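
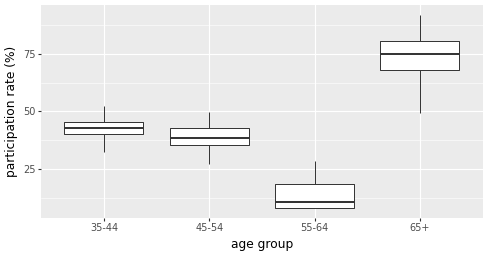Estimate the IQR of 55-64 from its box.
≈ 10

Q3 ≈ 20, Q1 ≈ 10; IQR ≈ 10.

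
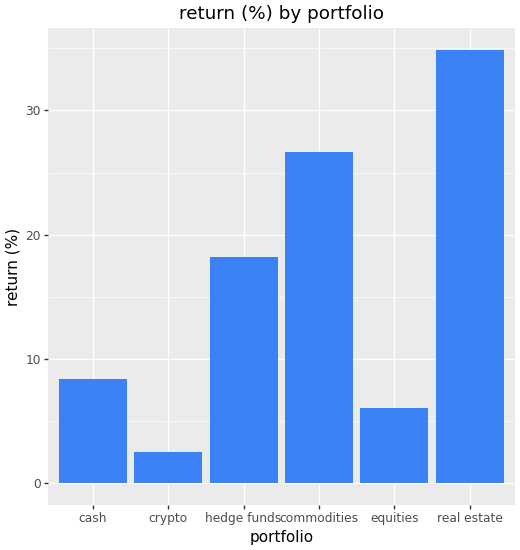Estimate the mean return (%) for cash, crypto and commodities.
(10 + 0 + 25) / 3 ≈ 12.

≈ 12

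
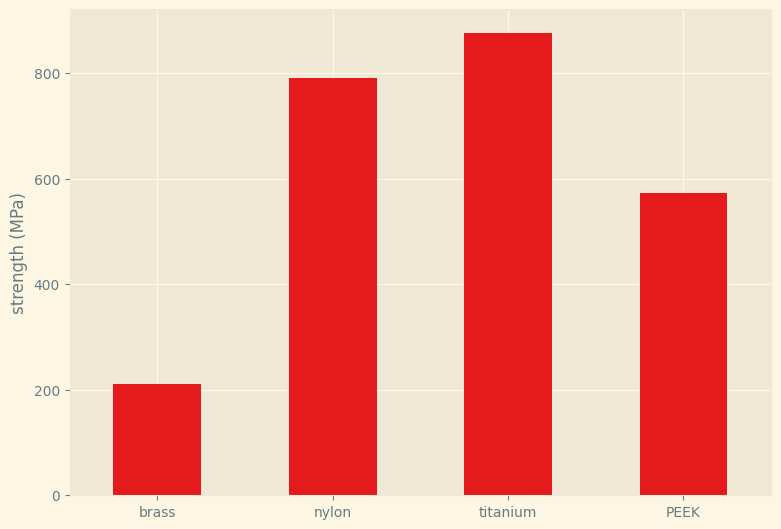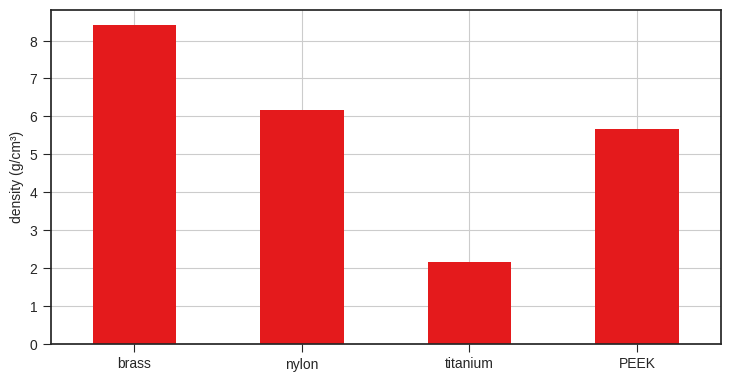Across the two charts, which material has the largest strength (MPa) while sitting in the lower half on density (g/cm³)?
Chart 2 median density (g/cm³) ≈ 6; below-median materials: titanium, PEEK. Among those, titanium has the highest strength (MPa) (≈ 900).

titanium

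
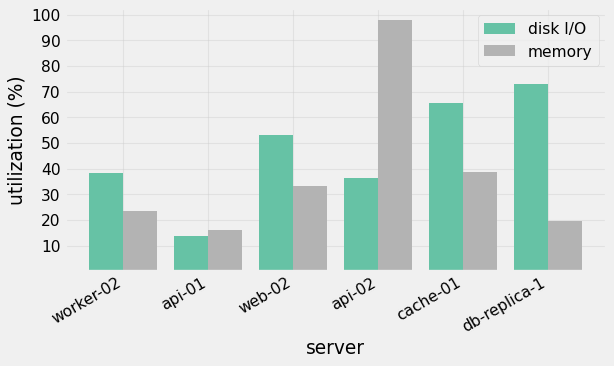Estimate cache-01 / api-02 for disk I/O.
cache-01 ≈ 70, api-02 ≈ 40; 70/40 ≈ 1.75.

≈ 1.75×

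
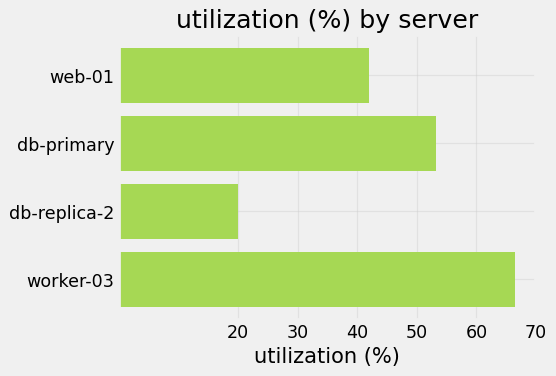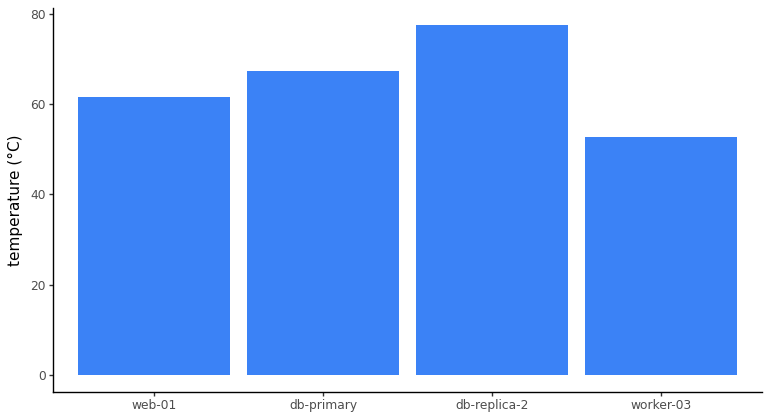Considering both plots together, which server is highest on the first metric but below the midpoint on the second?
Chart 2 median temperature (°C) ≈ 60; below-median servers: web-01, worker-03. Among those, worker-03 has the highest utilization (%) (≈ 70).

worker-03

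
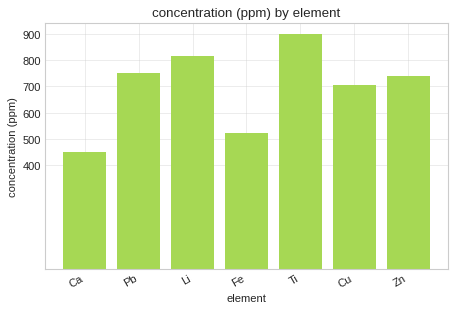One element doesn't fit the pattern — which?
Ca

Ca ≈ 400; the rest sit between ≈ 500 and ≈ 900.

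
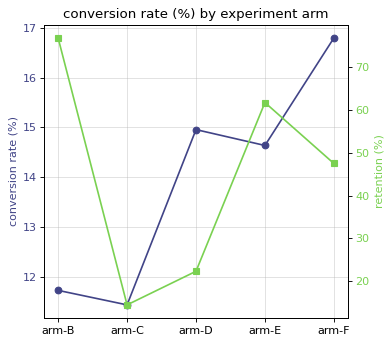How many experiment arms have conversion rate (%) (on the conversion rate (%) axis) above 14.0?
Above 14.0: arm-D, arm-E, arm-F.

3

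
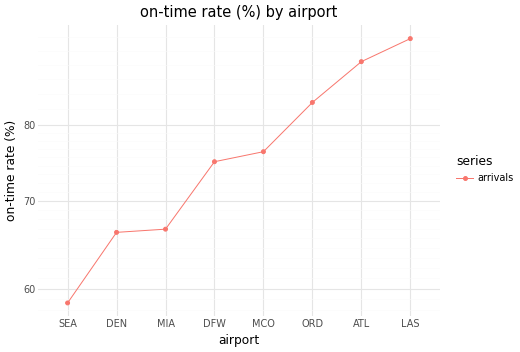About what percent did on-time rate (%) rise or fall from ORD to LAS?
≈ +11.8%

ORD ≈ 85, LAS ≈ 95; (95 − 85) / 85 ≈ +11.8%.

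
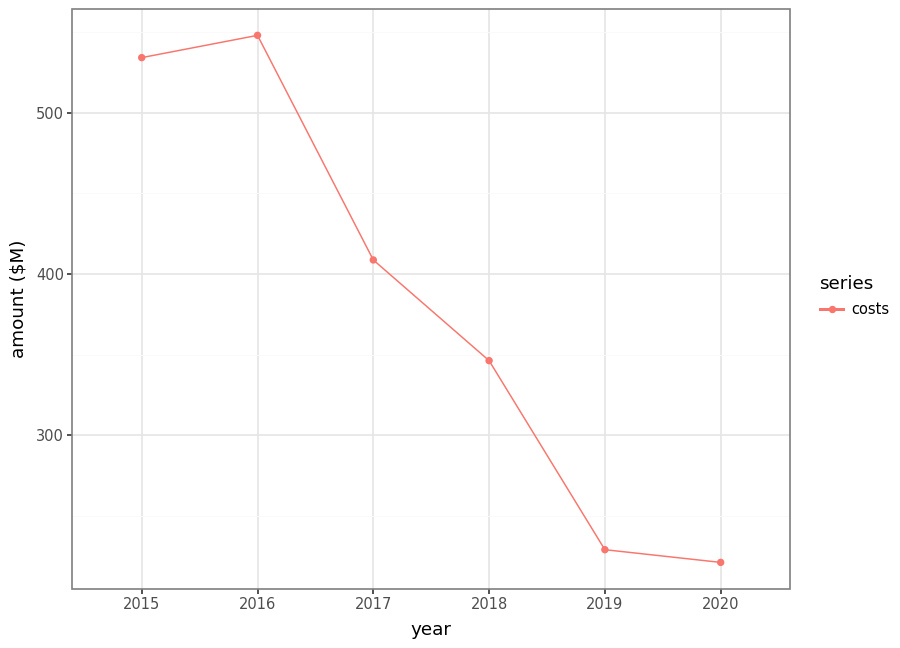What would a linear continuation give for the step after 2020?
Last three: 350, 250, 200 → slope ≈ -75/step → next ≈ 125.

≈ 125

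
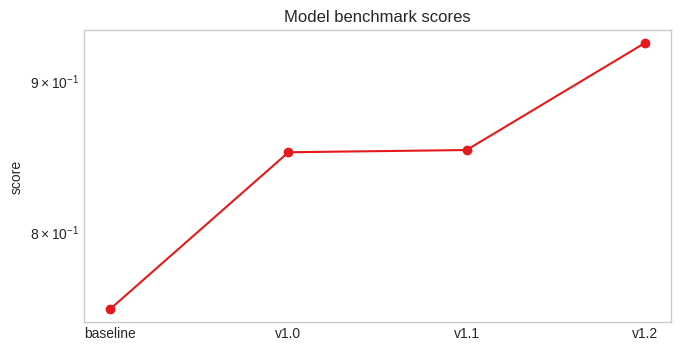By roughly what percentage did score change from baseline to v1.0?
baseline ≈ 0.76, v1.0 ≈ 0.86; (0.86 − 0.76) / 0.76 ≈ +13.2%.

≈ +13.2%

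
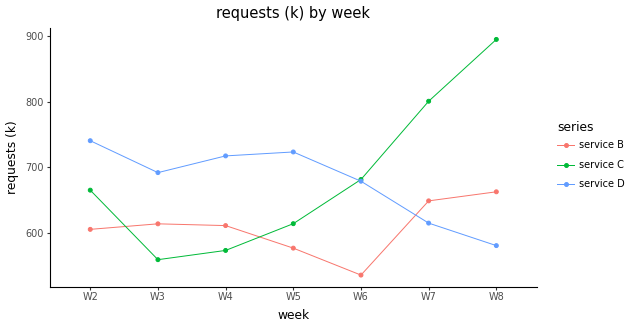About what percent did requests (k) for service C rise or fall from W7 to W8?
W7 ≈ 800, W8 ≈ 900; (900 − 800) / 800 ≈ +12.5%.

≈ +12.5%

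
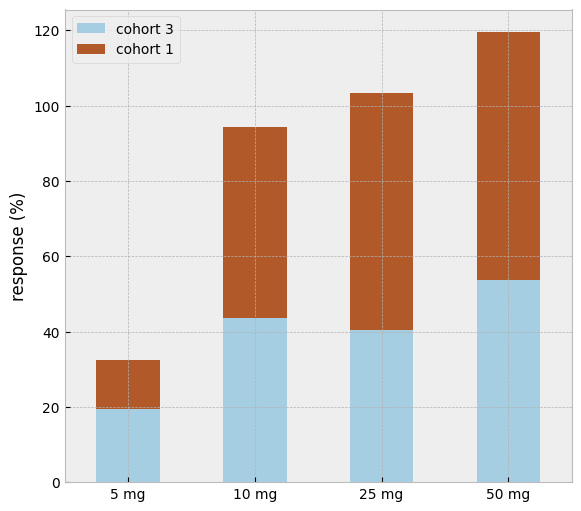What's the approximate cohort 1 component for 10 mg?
≈ 50

cohort 1 top ≈ 90, bottom ≈ 40; segment ≈ 50.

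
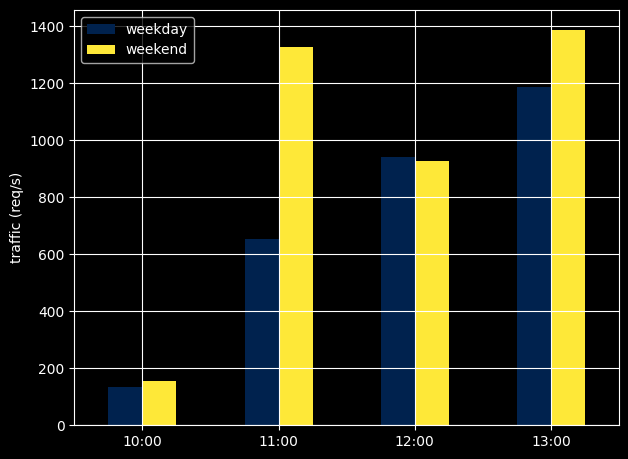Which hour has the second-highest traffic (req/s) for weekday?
12:00

Top 3 for weekday: 13:00 ≈ 1200, 12:00 ≈ 1000, 11:00 ≈ 600.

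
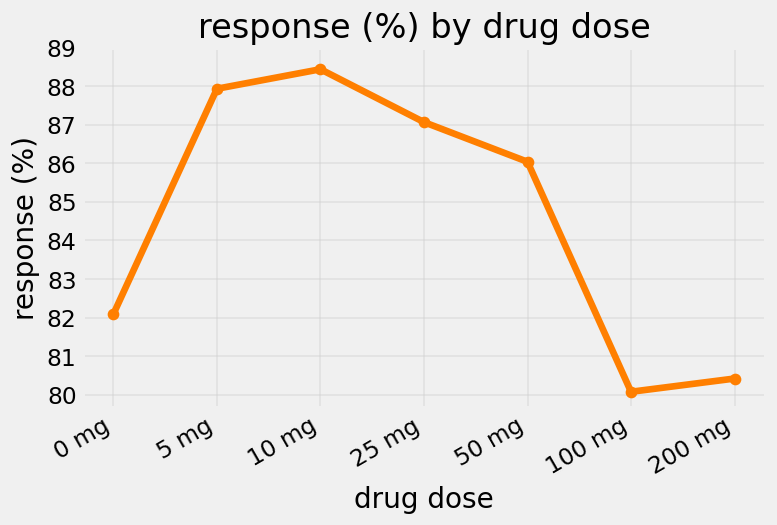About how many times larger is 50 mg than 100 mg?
50 mg ≈ 86, 100 mg ≈ 80; 86/80 ≈ 1.07.

≈ 1.07×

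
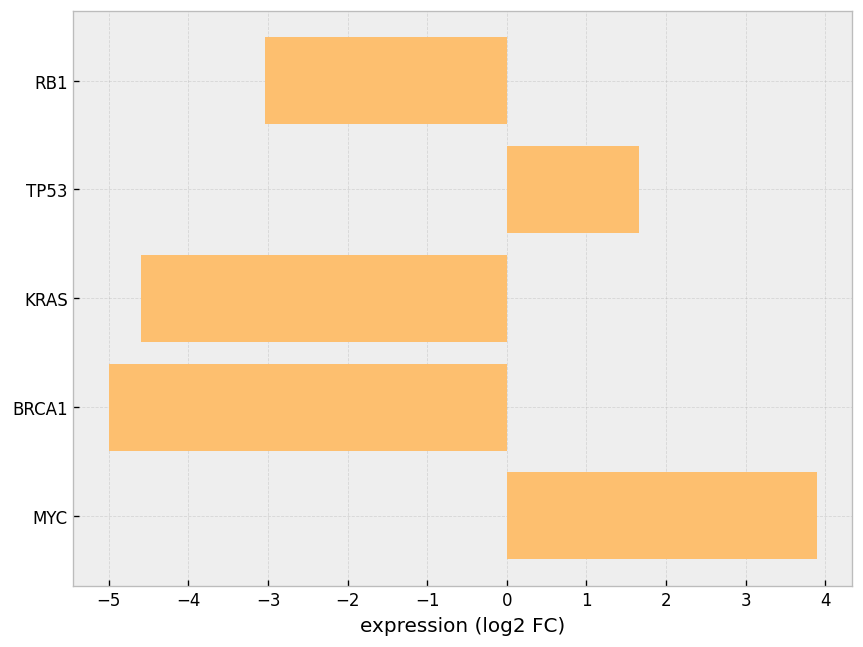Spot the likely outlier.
MYC

MYC ≈ 4; the rest sit between ≈ -5 and ≈ 2.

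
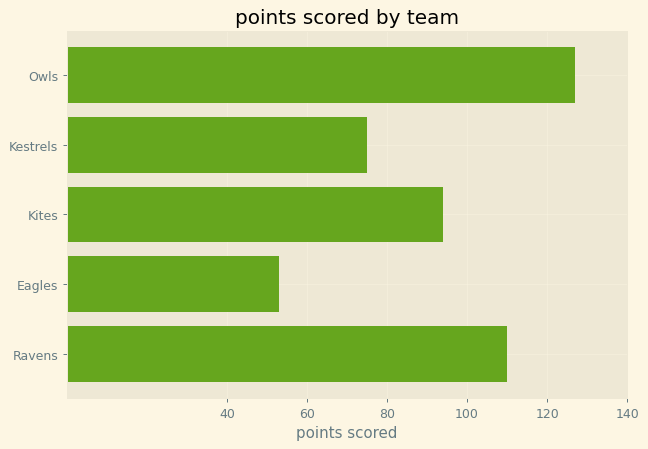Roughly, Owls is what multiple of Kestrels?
≈ 1.5×

Owls ≈ 120, Kestrels ≈ 80; 120/80 ≈ 1.5.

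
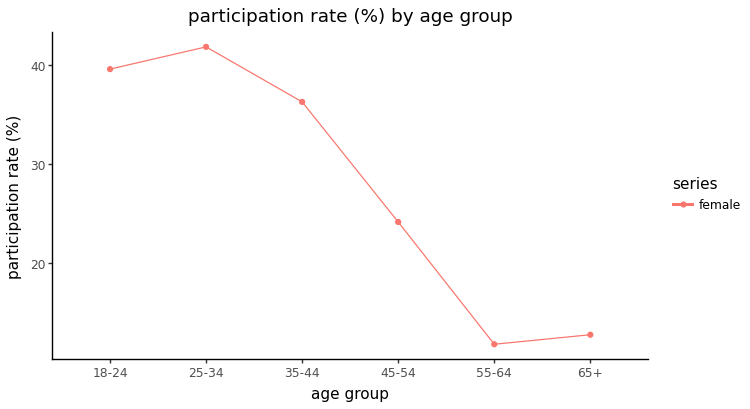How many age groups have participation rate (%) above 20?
Above 20: 18-24, 25-34, 35-44, 45-54.

4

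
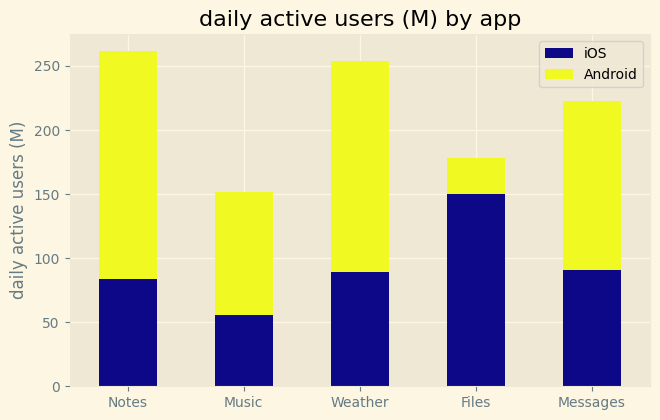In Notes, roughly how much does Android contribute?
≈ 175

Android top ≈ 250, bottom ≈ 75; segment ≈ 175.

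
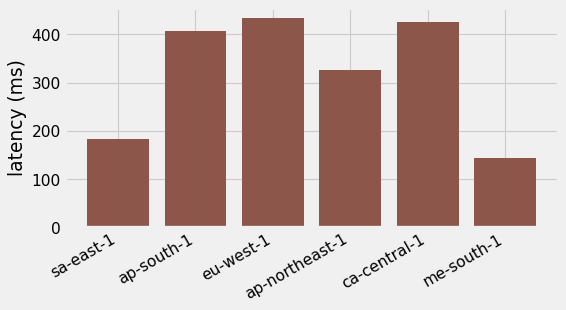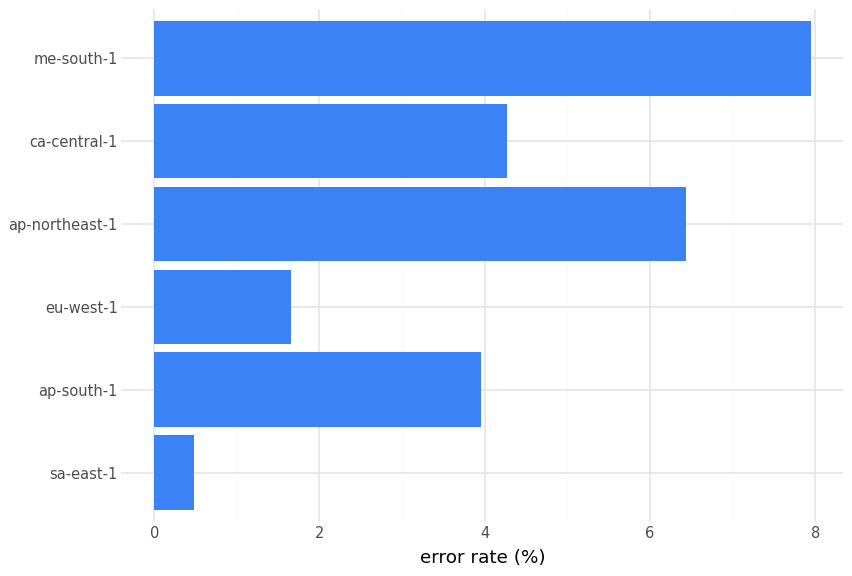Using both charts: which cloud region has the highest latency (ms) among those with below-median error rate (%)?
eu-west-1

Chart 2 median error rate (%) ≈ 4; below-median cloud regions: sa-east-1, ap-south-1, eu-west-1. Among those, eu-west-1 has the highest latency (ms) (≈ 450).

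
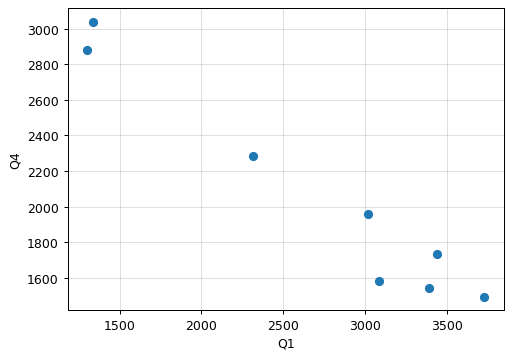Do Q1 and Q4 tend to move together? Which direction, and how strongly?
negative, strong

Points are negatively correlated; strong (|r| ≈ 1.0).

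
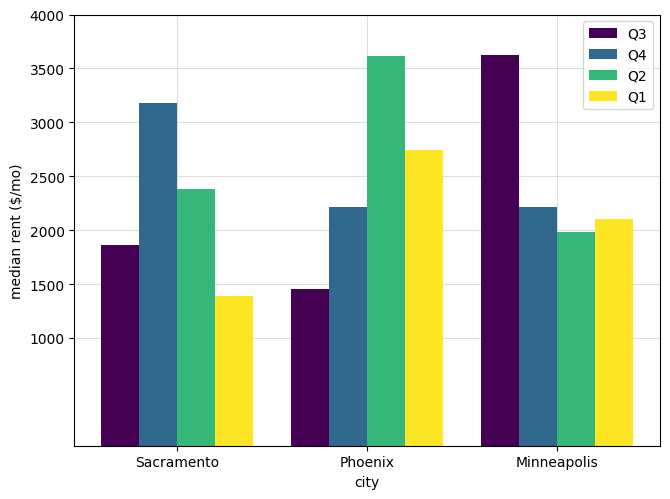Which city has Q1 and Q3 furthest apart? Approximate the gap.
Minneapolis: Q1 ≈ 2000, Q3 ≈ 3500 → gap ≈ 1500. Next-largest (Phoenix) is only ≈ 1000.

Minneapolis, ≈ 1500 $/mo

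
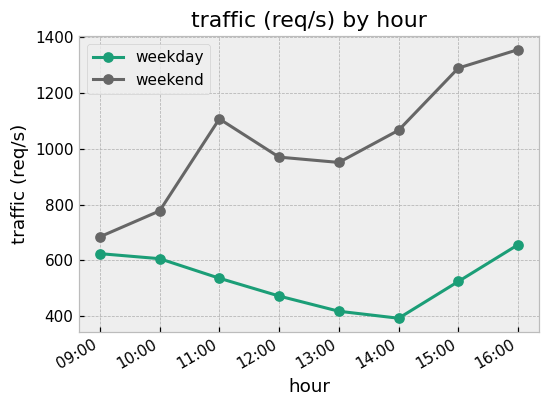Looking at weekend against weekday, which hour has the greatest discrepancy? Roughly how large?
15:00: weekend ≈ 1300, weekday ≈ 500 → gap ≈ 800. Next-largest (16:00) is only ≈ 700.

15:00, ≈ 800 req/s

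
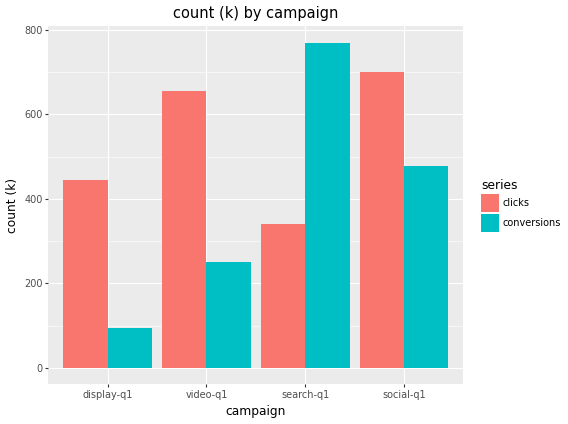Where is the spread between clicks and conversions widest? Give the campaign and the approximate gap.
search-q1, ≈ 500 k

search-q1: clicks ≈ 300, conversions ≈ 800 → gap ≈ 500. Next-largest (video-q1) is only ≈ 400.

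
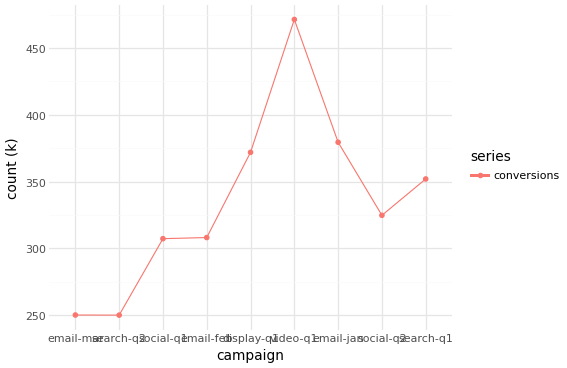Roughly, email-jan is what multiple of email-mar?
≈ 1.46×

email-jan ≈ 380, email-mar ≈ 260; 380/260 ≈ 1.46.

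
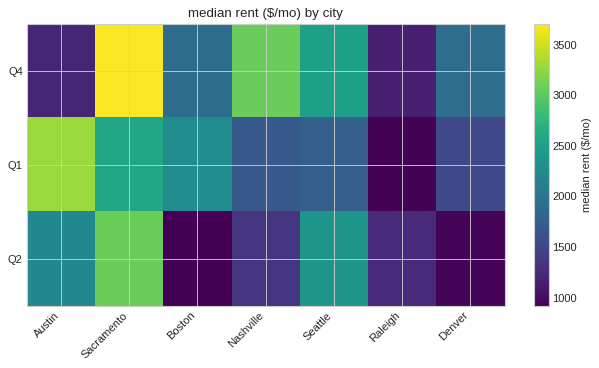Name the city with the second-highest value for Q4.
Nashville

Top 3 for Q4: Sacramento ≈ 3500, Nashville ≈ 3000, Seattle ≈ 2500.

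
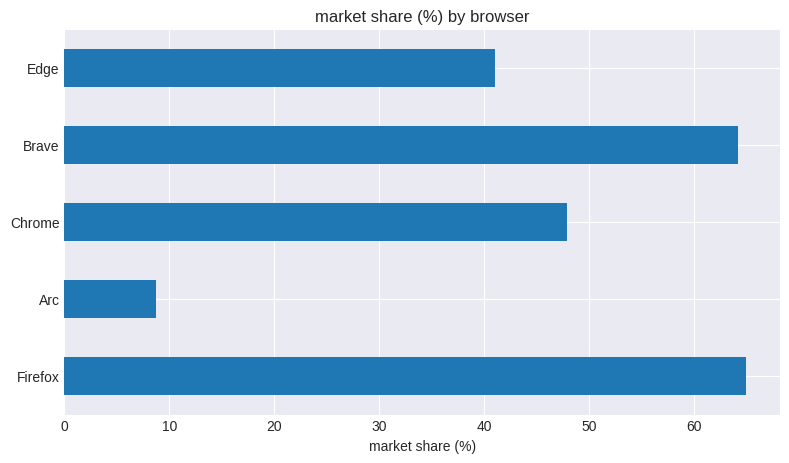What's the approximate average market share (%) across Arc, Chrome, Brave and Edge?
≈ 40

(10 + 50 + 60 + 40) / 4 ≈ 40.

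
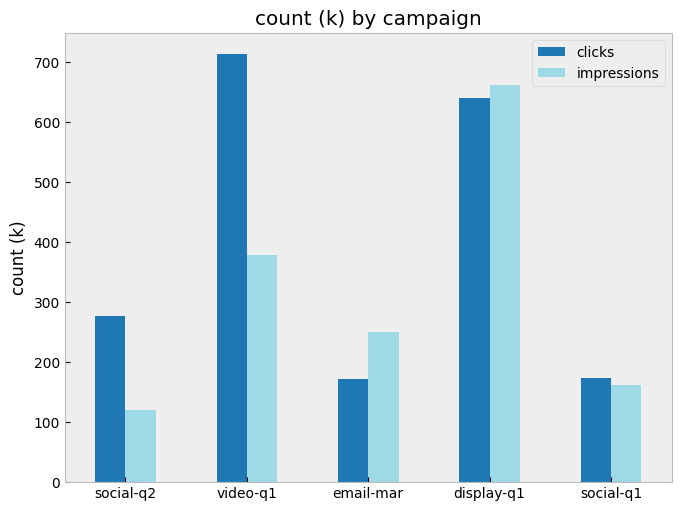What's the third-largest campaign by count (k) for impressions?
email-mar

Top 4 for impressions: display-q1 ≈ 700, video-q1 ≈ 400, email-mar ≈ 300, social-q1 ≈ 200.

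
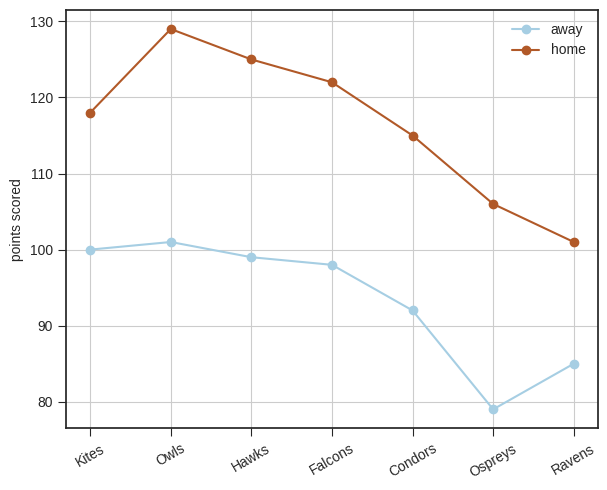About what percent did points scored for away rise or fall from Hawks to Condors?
≈ -10%

Hawks ≈ 100, Condors ≈ 90; (90 − 100) / 100 ≈ -10%.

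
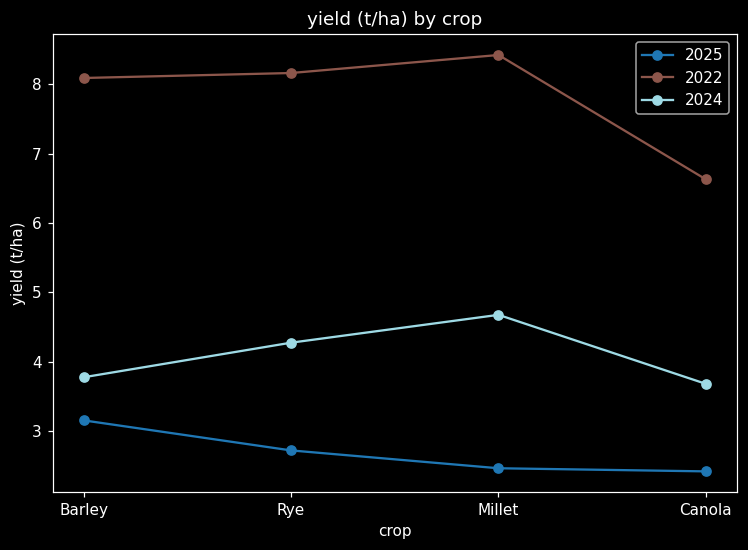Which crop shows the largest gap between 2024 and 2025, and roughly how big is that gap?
Millet: 2024 ≈ 5, 2025 ≈ 2 → gap ≈ 3. Next-largest (Rye) is only ≈ 1.

Millet, ≈ 3 t/ha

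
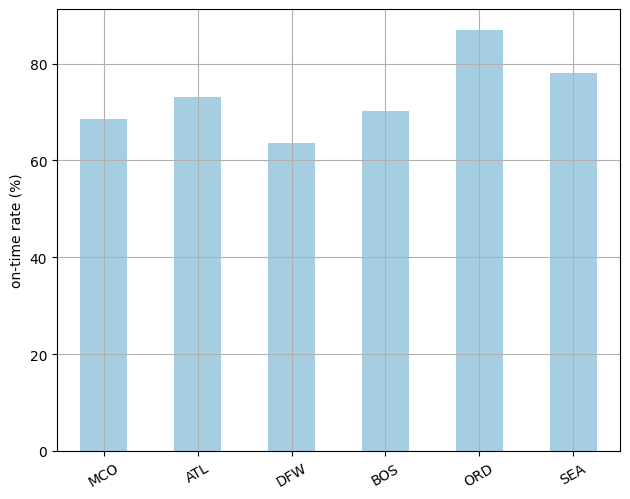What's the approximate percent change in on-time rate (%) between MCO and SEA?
MCO ≈ 70, SEA ≈ 80; (80 − 70) / 70 ≈ +14.3%.

≈ +14.3%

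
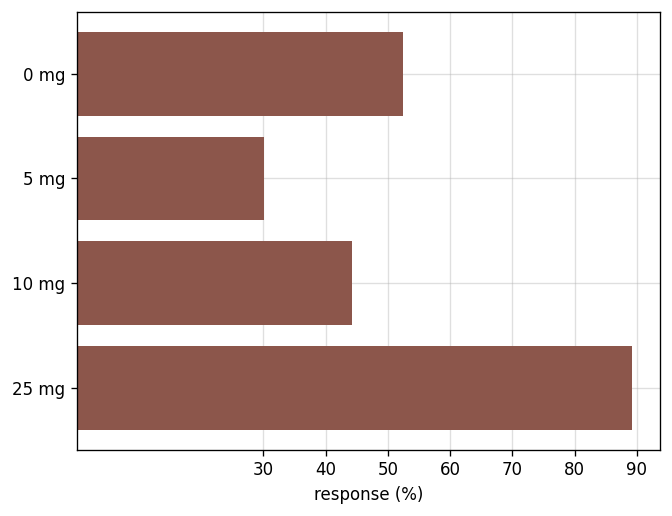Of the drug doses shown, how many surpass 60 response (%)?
1

Above 60: 25 mg.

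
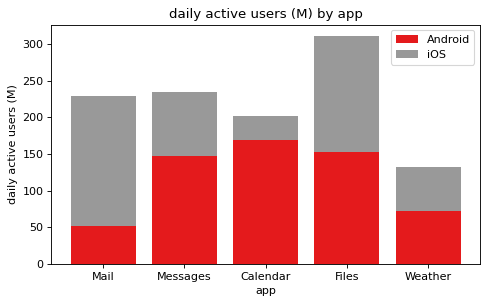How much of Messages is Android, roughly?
≈ 150

Android top ≈ 150, bottom ≈ 0; segment ≈ 150.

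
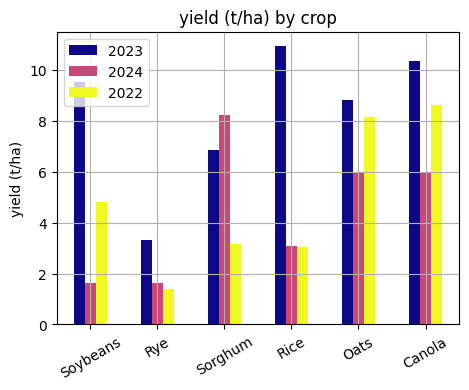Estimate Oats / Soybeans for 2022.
≈ 1.6×

Oats ≈ 8, Soybeans ≈ 5; 8/5 ≈ 1.6.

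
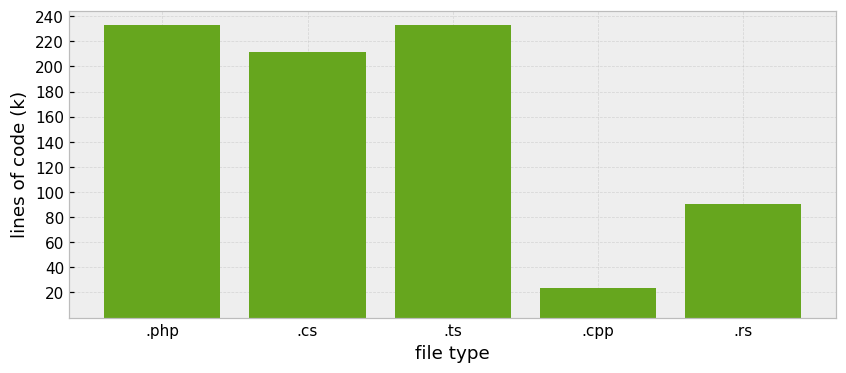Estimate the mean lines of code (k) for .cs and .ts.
(220 + 240) / 2 ≈ 230.

≈ 230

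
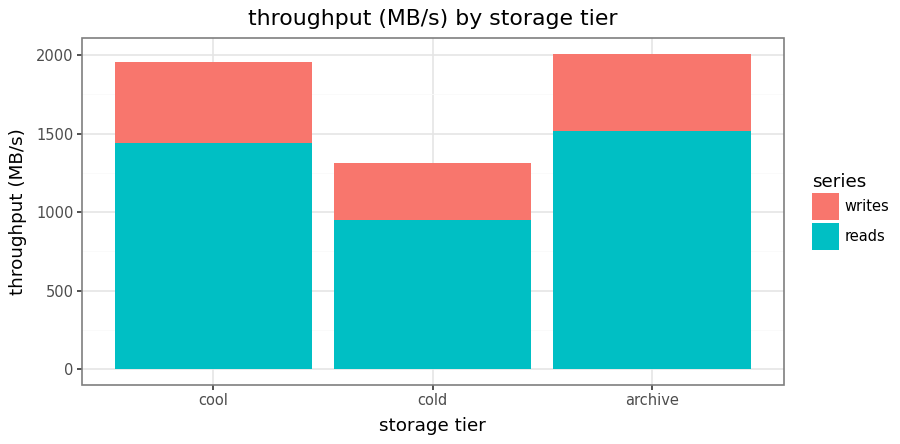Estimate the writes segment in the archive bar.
writes top ≈ 2000, bottom ≈ 1600; segment ≈ 400.

≈ 400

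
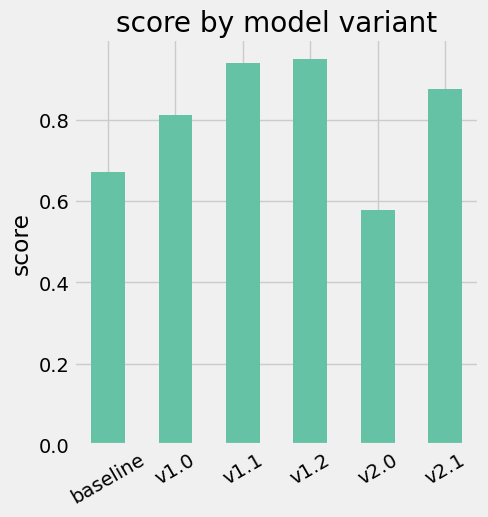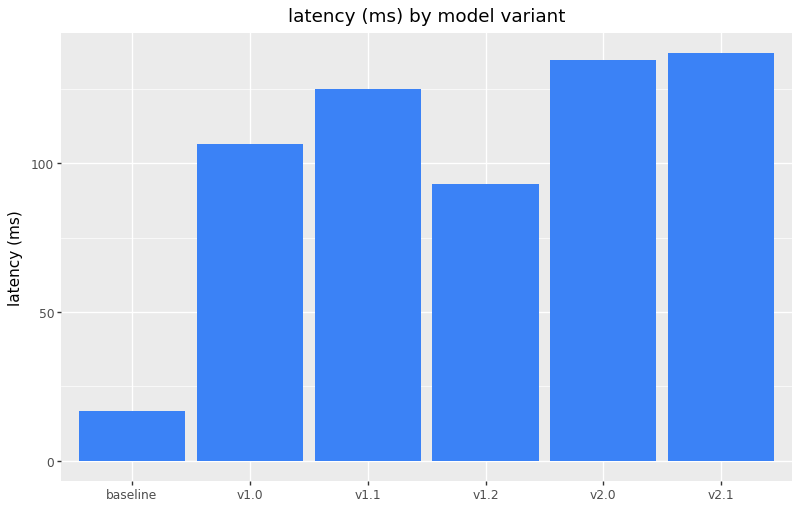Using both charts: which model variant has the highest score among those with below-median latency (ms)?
v1.2

Chart 2 median latency (ms) ≈ 120; below-median model variants: baseline, v1.0, v1.2. Among those, v1.2 has the highest score (≈ 1).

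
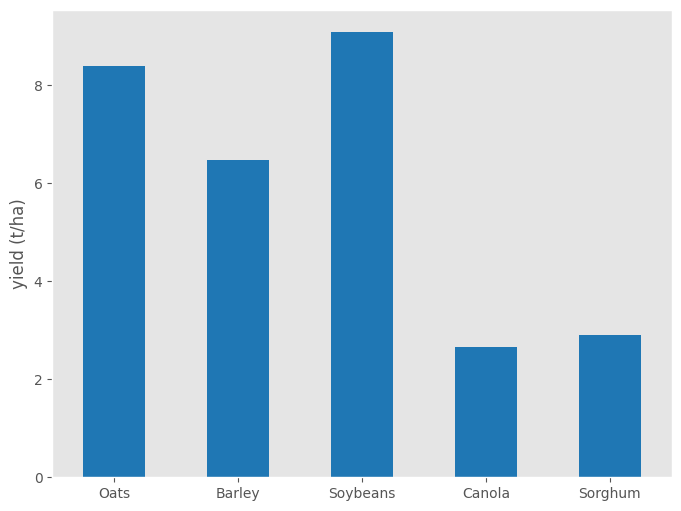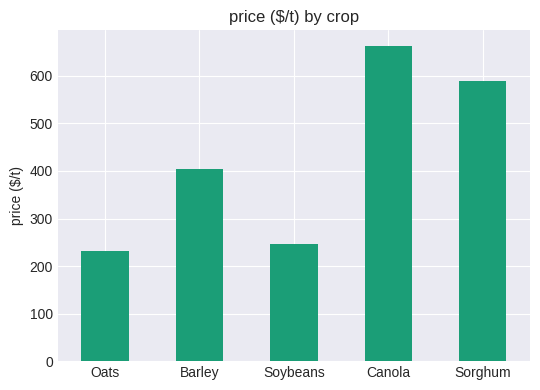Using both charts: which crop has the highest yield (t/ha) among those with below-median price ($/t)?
Soybeans

Chart 2 median price ($/t) ≈ 400; below-median crops: Oats, Soybeans. Among those, Soybeans has the highest yield (t/ha) (≈ 9).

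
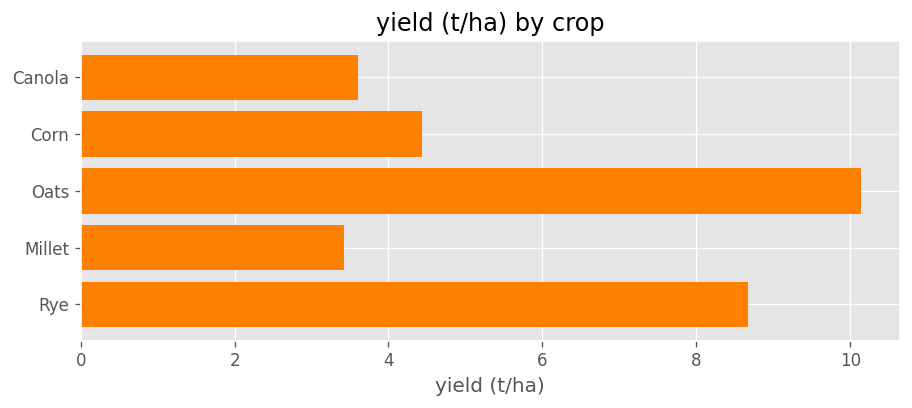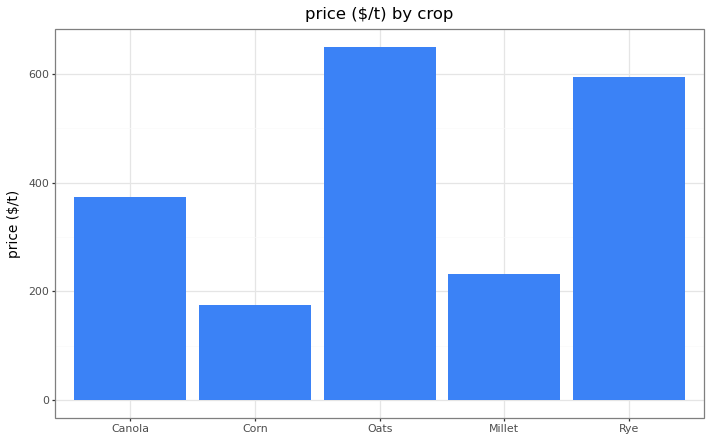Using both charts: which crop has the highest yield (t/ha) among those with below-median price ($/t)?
Chart 2 median price ($/t) ≈ 400; below-median crops: Corn, Millet. Among those, Corn has the highest yield (t/ha) (≈ 4).

Corn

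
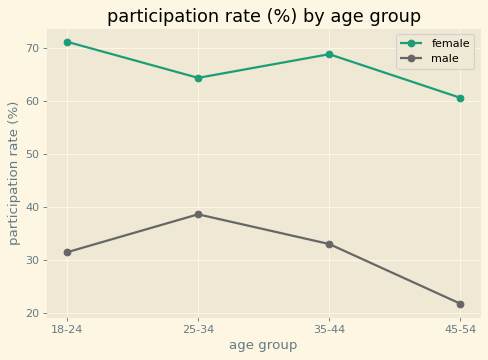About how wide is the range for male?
≈ 20

Max 25-34 ≈ 40, min 45-54 ≈ 20; range ≈ 20.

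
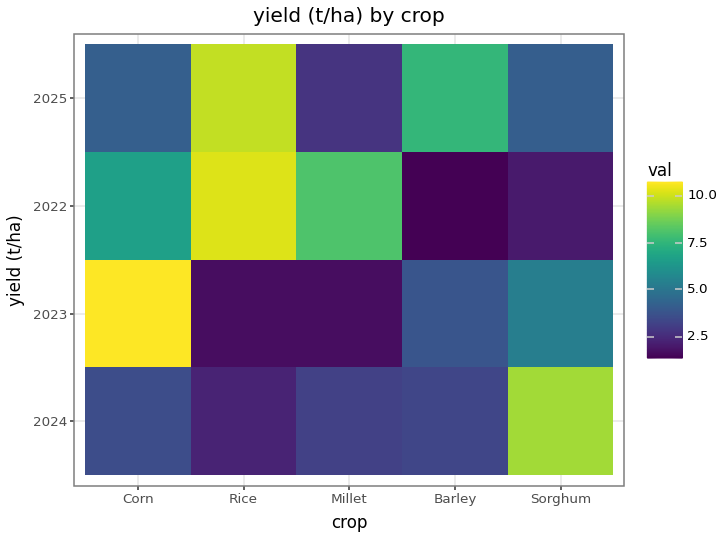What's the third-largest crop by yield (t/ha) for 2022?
Top 4 for 2022: Rice ≈ 10, Millet ≈ 8, Corn ≈ 7, Sorghum ≈ 2.

Corn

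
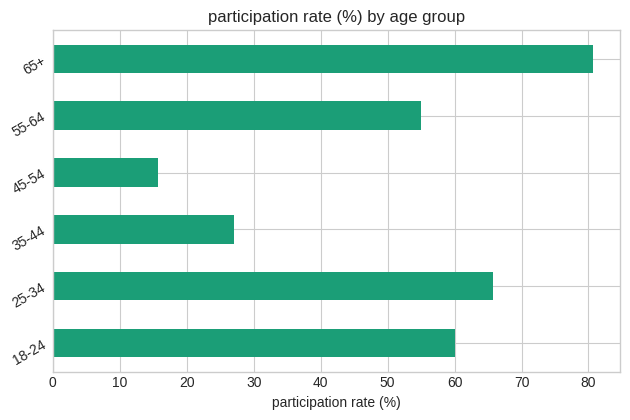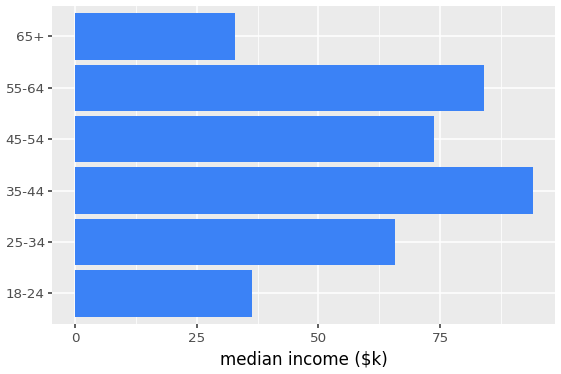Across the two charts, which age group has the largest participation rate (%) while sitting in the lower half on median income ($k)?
Chart 2 median median income ($k) ≈ 70; below-median age groups: 18-24, 25-34, 65+. Among those, 65+ has the highest participation rate (%) (≈ 80).

65+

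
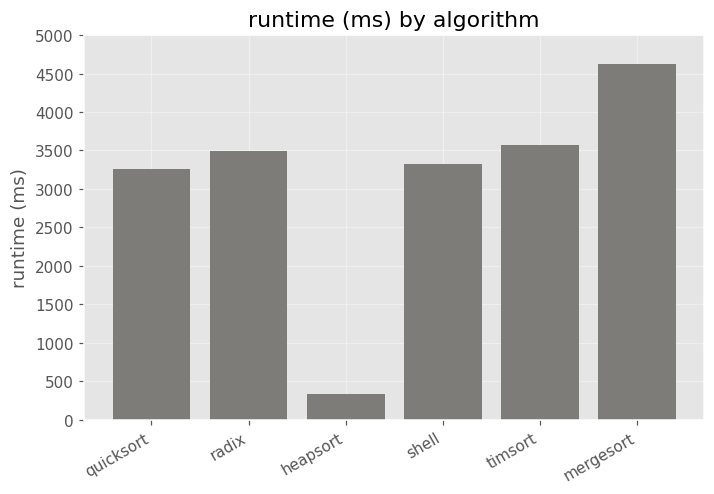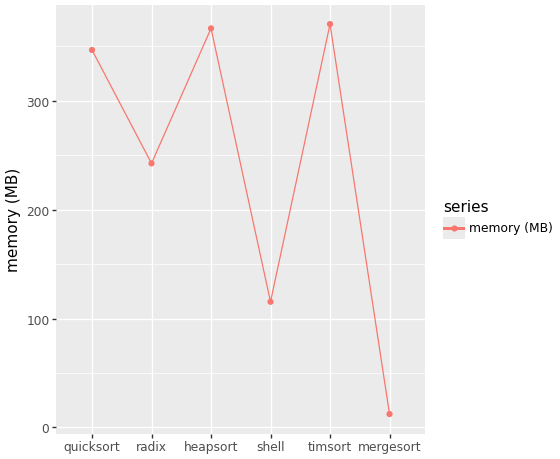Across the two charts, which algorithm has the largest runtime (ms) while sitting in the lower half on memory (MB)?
mergesort

Chart 2 median memory (MB) ≈ 300; below-median algorithms: radix, shell, mergesort. Among those, mergesort has the highest runtime (ms) (≈ 4500).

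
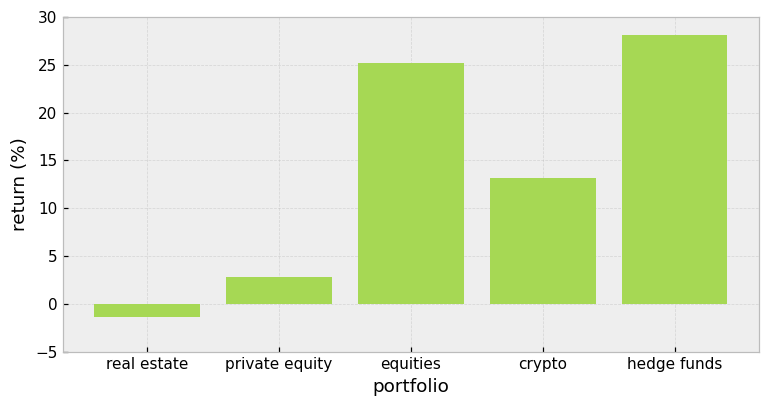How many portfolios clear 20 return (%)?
Above 20: equities, hedge funds.

2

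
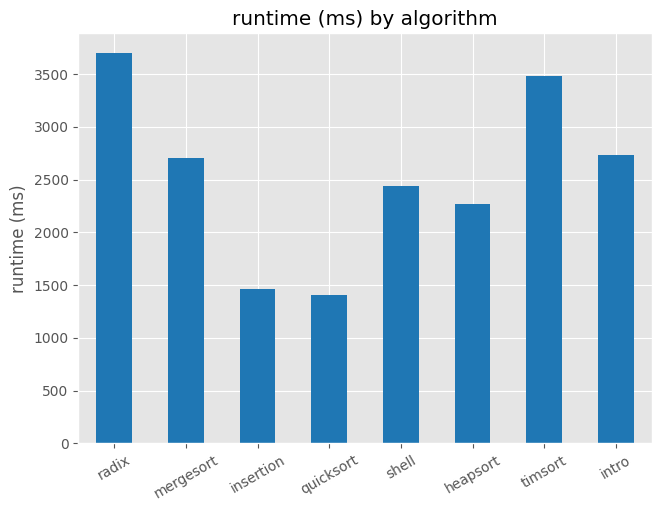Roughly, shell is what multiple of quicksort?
≈ 1.67×

shell ≈ 2500, quicksort ≈ 1500; 2500/1500 ≈ 1.67.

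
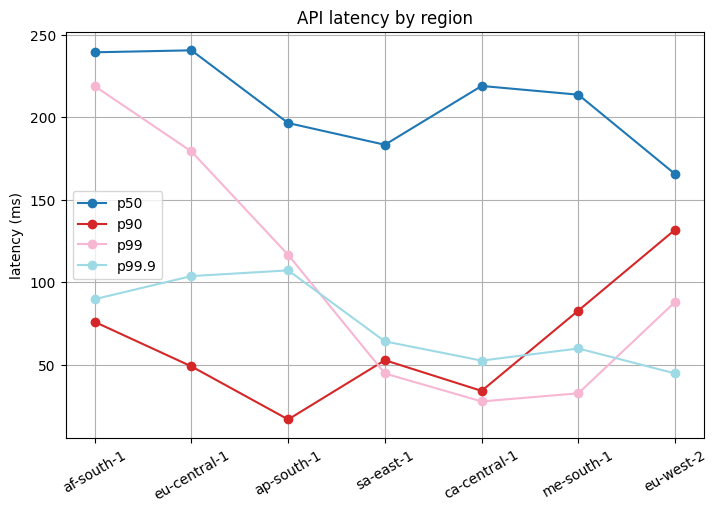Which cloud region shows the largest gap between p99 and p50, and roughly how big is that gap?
ca-central-1: p99 ≈ 20, p50 ≈ 220 → gap ≈ 200. Next-largest (me-south-1) is only ≈ 180.

ca-central-1, ≈ 200 ms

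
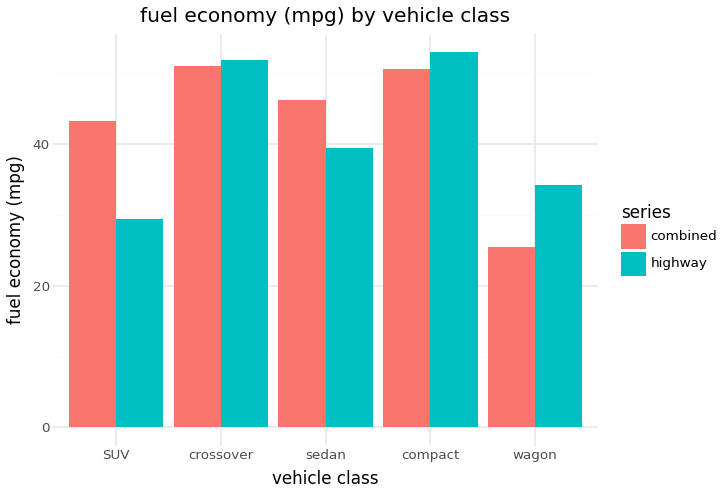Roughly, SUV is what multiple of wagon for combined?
≈ 1.8×

SUV ≈ 45, wagon ≈ 25; 45/25 ≈ 1.8.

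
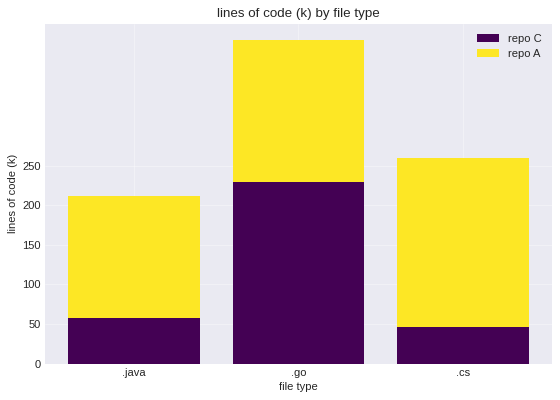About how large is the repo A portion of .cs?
repo A top ≈ 250, bottom ≈ 50; segment ≈ 200.

≈ 200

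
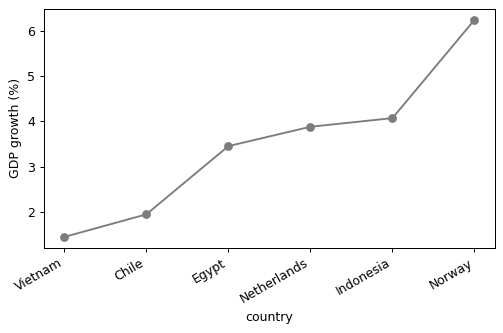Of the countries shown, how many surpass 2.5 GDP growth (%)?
4

Above 2.5: Egypt, Netherlands, Indonesia, Norway.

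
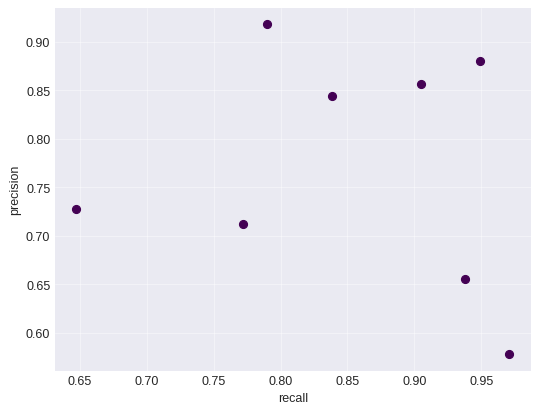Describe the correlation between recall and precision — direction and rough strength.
Points are roughly uncorrelated; weak (|r| ≈ 0.2).

no clear correlation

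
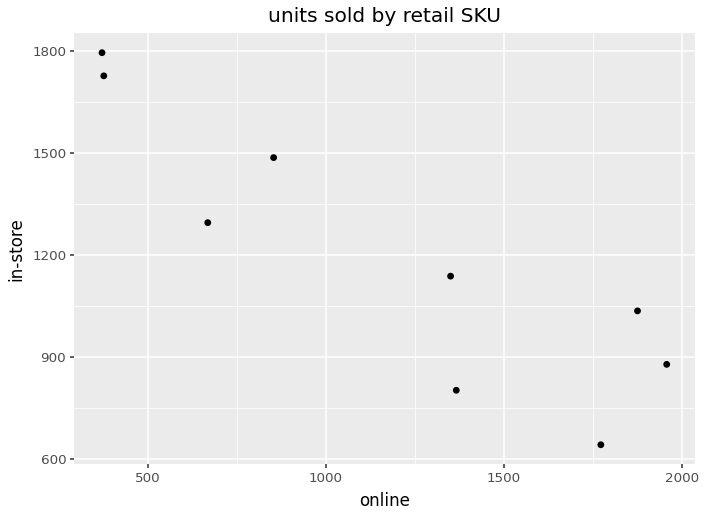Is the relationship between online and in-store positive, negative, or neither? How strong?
Points are negatively correlated; strong (|r| ≈ 0.9).

negative, strong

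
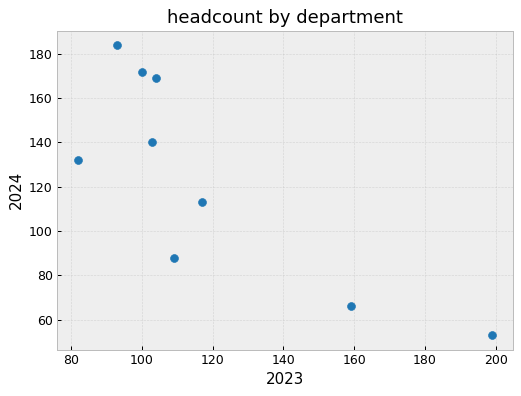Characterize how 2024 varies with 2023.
negative, strong

Points are negatively correlated; strong (|r| ≈ 0.8).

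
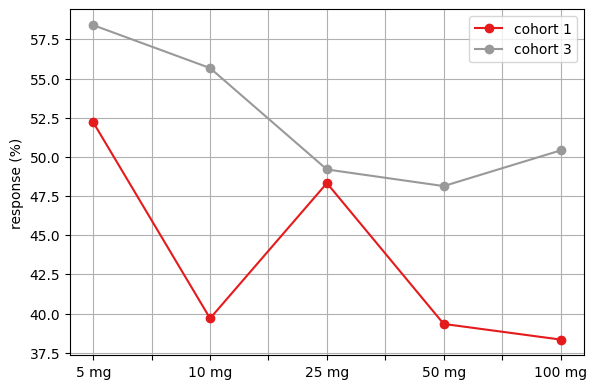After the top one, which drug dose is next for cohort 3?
10 mg

Top 3 for cohort 3: 5 mg ≈ 58, 10 mg ≈ 56, 100 mg ≈ 50.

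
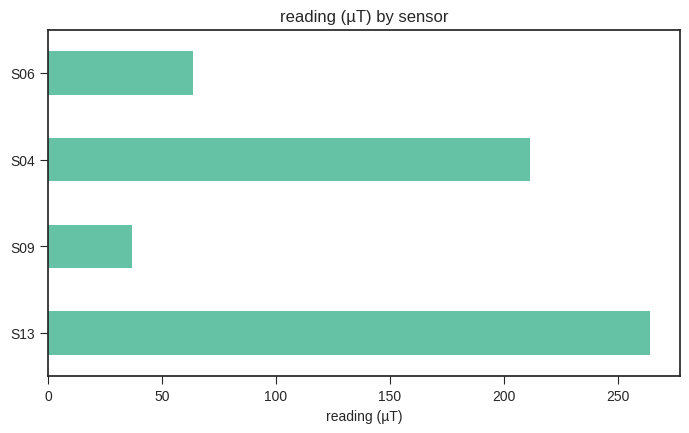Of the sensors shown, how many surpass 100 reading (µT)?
Above 100: S13, S04.

2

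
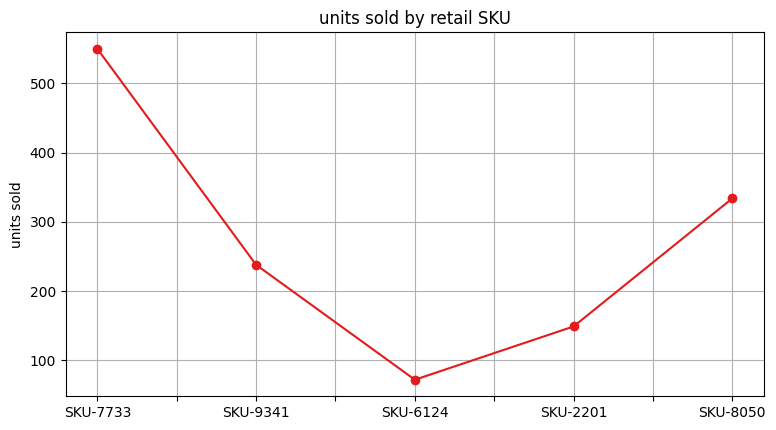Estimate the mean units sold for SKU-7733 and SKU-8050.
≈ 450

(550 + 350) / 2 ≈ 450.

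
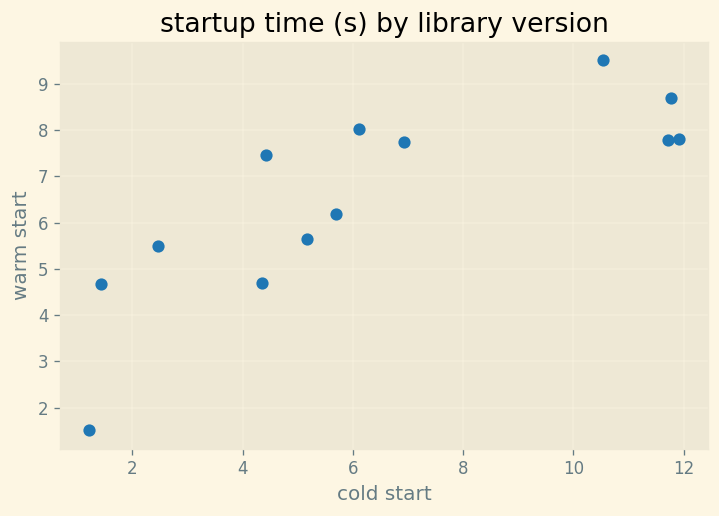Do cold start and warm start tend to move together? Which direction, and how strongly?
positive, strong

Points are positively correlated; strong (|r| ≈ 0.8).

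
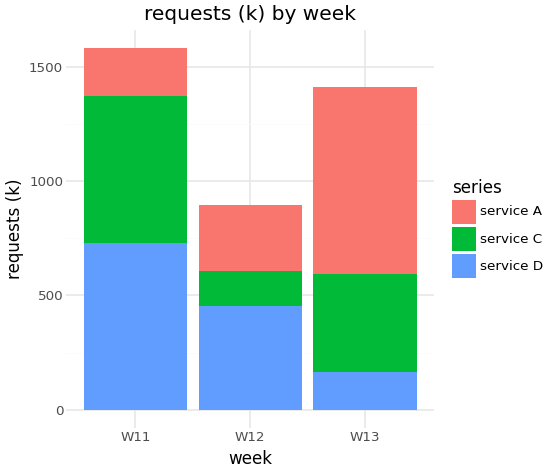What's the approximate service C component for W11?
≈ 600

service C top ≈ 1400, bottom ≈ 800; segment ≈ 600.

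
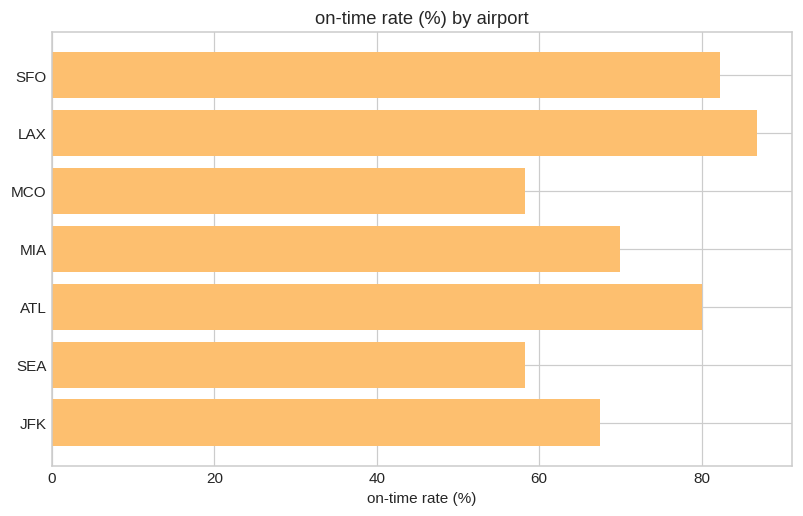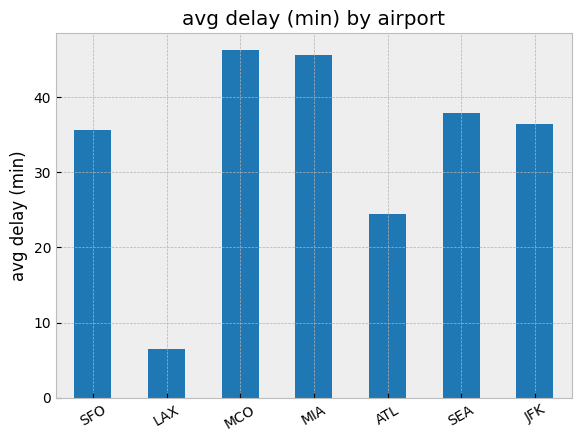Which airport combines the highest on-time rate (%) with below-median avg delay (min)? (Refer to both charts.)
LAX

Chart 2 median avg delay (min) ≈ 35; below-median airports: SFO, LAX, ATL. Among those, LAX has the highest on-time rate (%) (≈ 90).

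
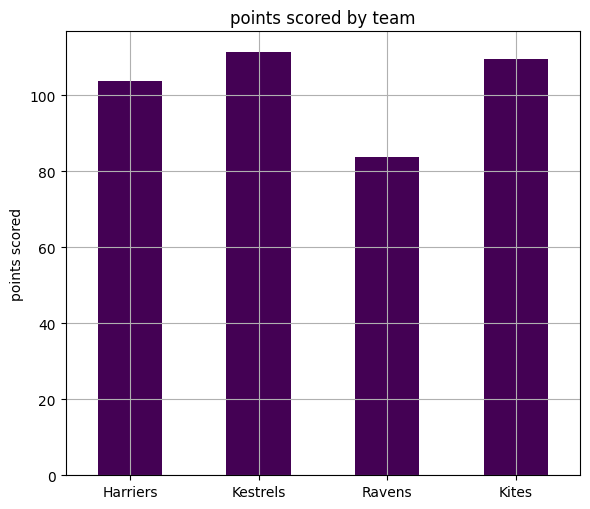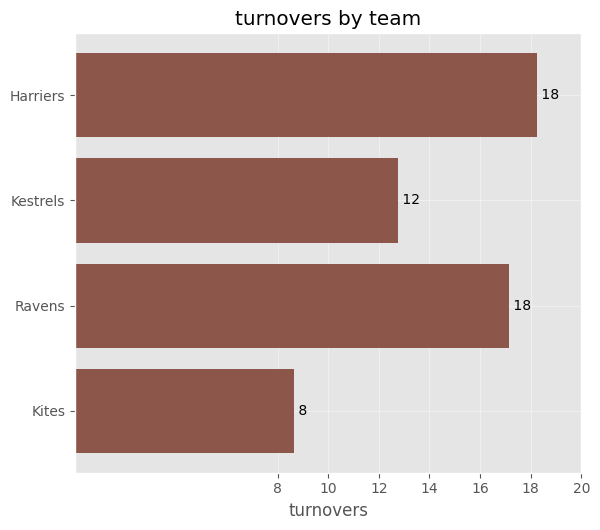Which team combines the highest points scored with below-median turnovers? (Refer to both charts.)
Chart 2 median turnovers ≈ 14; below-median teams: Kestrels, Kites. Among those, Kestrels has the highest points scored (≈ 120).

Kestrels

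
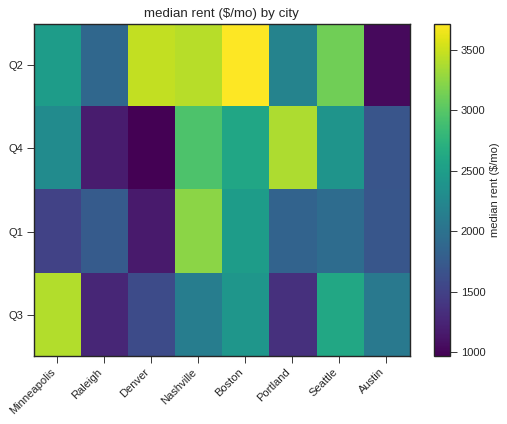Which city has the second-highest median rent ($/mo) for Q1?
Top 3 for Q1: Nashville ≈ 3000, Boston ≈ 2500, Seattle ≈ 2000.

Boston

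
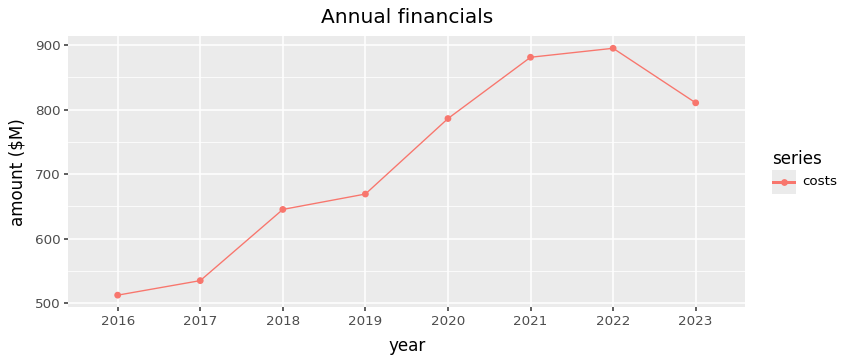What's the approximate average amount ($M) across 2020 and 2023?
(800 + 800) / 2 ≈ 800.

≈ 800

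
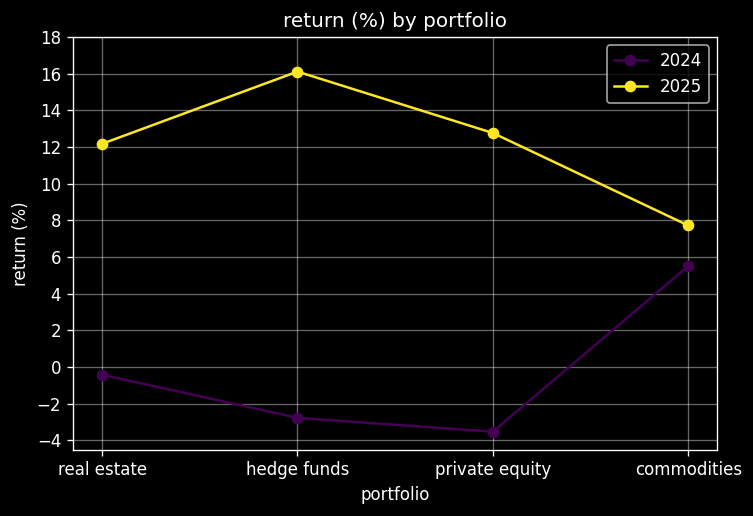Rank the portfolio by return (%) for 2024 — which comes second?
real estate

Top 3 for 2024: commodities ≈ 6, real estate ≈ 0, hedge funds ≈ -2.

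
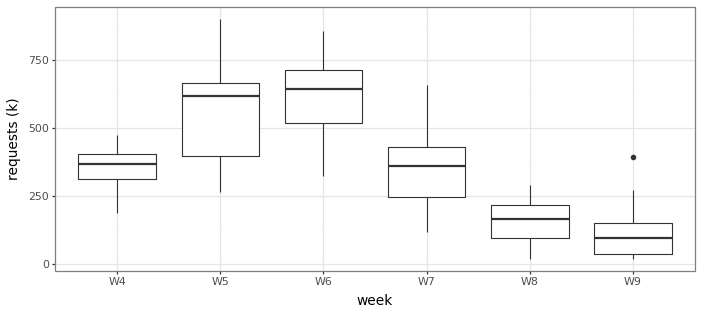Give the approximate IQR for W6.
≈ 200

Q3 ≈ 700, Q1 ≈ 500; IQR ≈ 200.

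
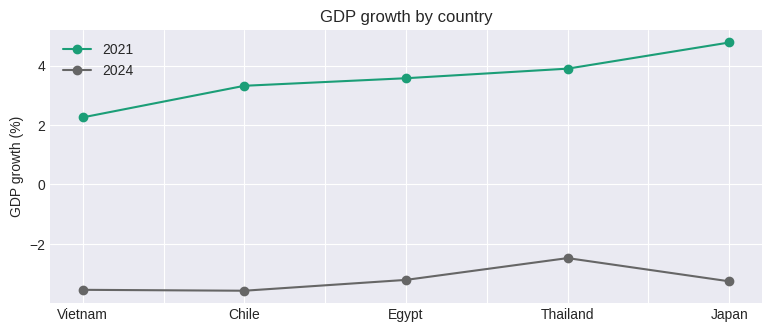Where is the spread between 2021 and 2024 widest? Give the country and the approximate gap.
Japan, ≈ 8 %

Japan: 2021 ≈ 5, 2024 ≈ -3 → gap ≈ 8. Next-largest (Chile) is only ≈ 7.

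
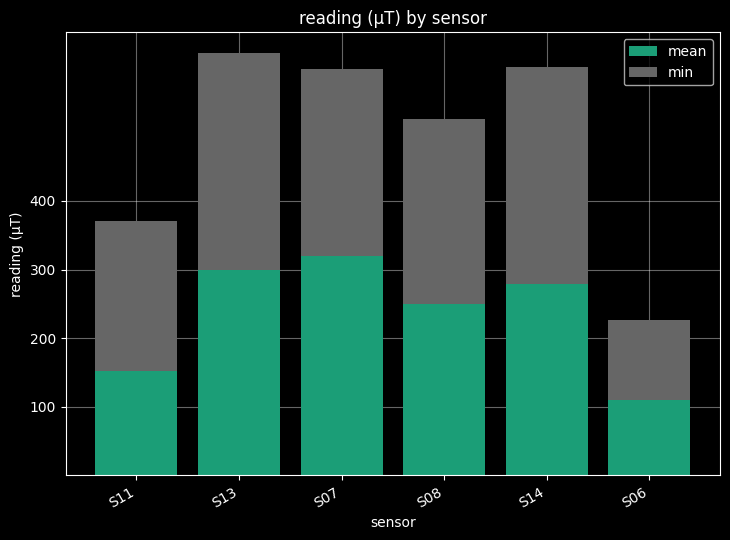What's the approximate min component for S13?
min top ≈ 600, bottom ≈ 300; segment ≈ 300.

≈ 300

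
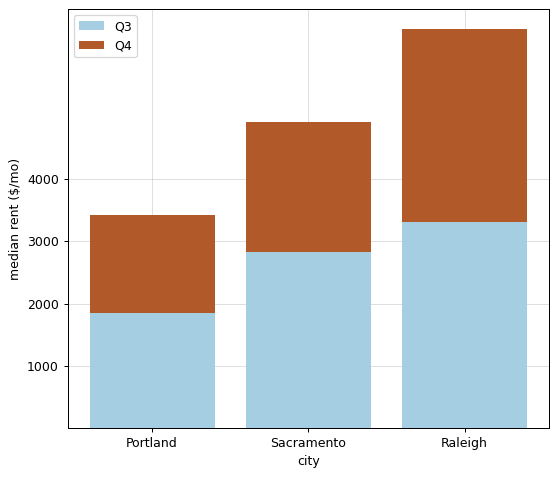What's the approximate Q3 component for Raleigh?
Q3 top ≈ 3000, bottom ≈ 0; segment ≈ 3000.

≈ 3000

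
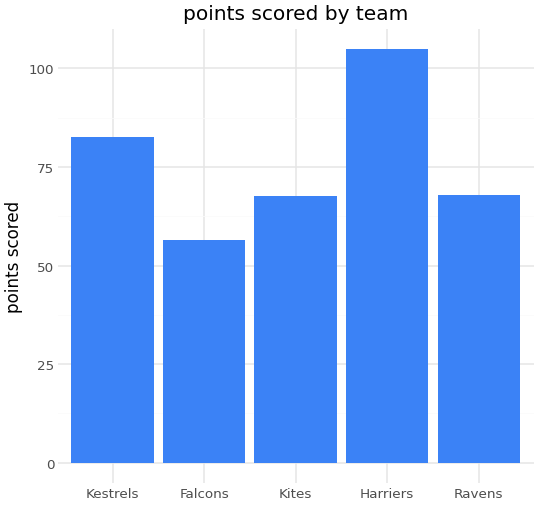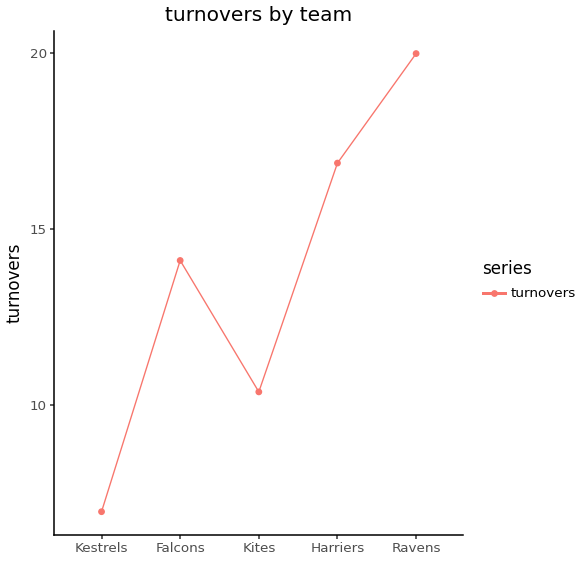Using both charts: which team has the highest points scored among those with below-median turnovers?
Chart 2 median turnovers ≈ 14; below-median teams: Kestrels, Kites. Among those, Kestrels has the highest points scored (≈ 80).

Kestrels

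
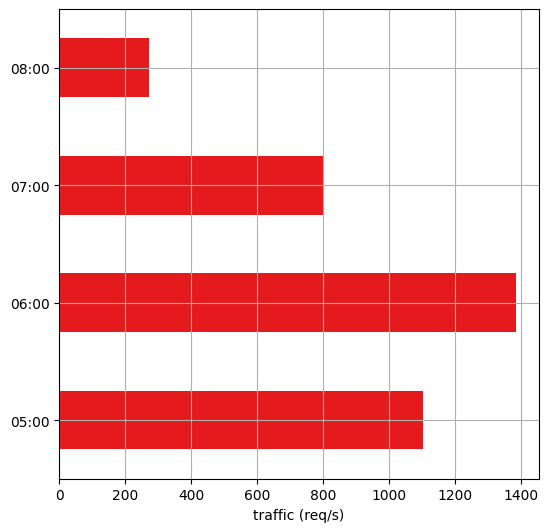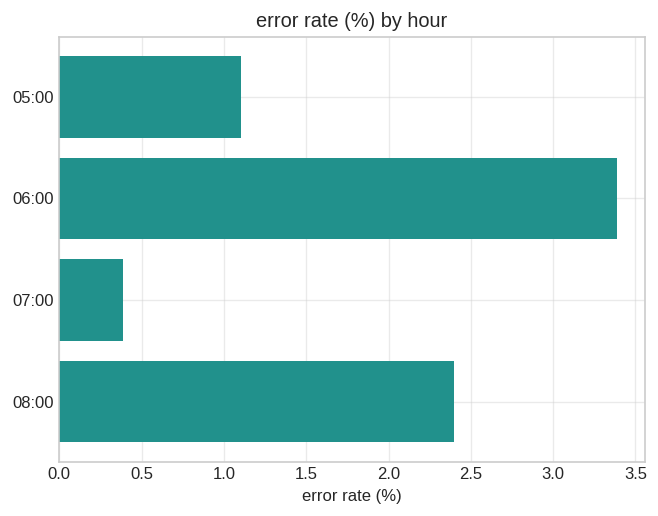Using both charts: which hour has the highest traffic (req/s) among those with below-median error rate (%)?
Chart 2 median error rate (%) ≈ 2; below-median hours: 05:00, 07:00. Among those, 05:00 has the highest traffic (req/s) (≈ 1200).

05:00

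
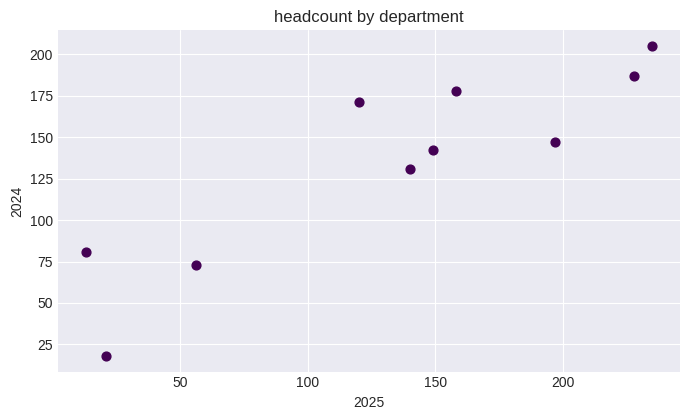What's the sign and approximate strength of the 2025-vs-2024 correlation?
Points are positively correlated; strong (|r| ≈ 0.9).

positive, strong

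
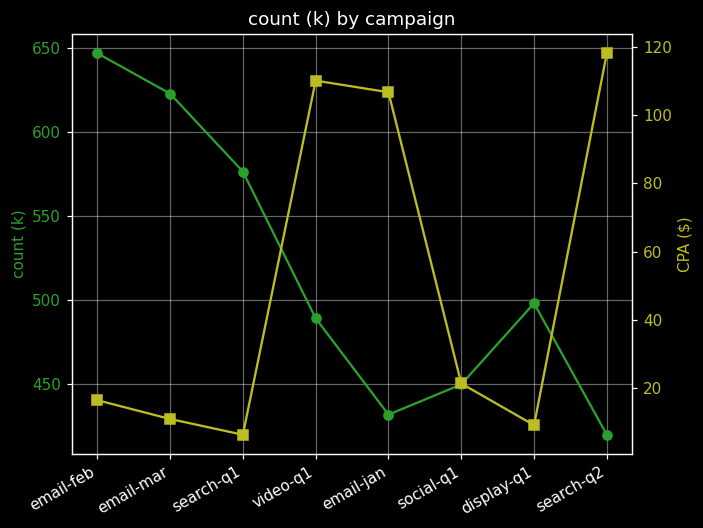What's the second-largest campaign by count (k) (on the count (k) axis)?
email-mar

Top 3 (on the count (k) axis): email-feb ≈ 640, email-mar ≈ 620, search-q1 ≈ 580.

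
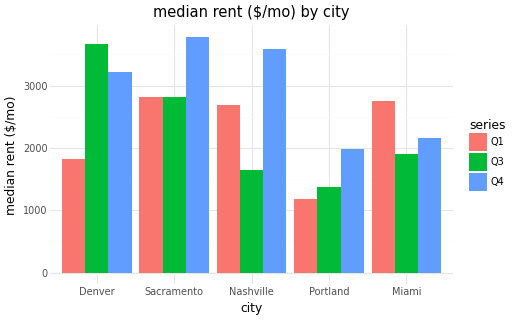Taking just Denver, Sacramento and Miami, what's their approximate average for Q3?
≈ 2833

(3500 + 3000 + 2000) / 3 ≈ 2833.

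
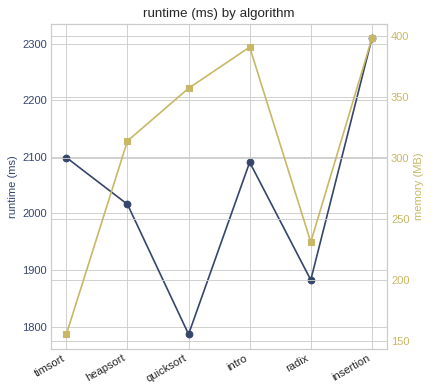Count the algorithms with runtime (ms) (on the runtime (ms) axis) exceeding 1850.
5

Above 1850: timsort, heapsort, intro, radix, insertion.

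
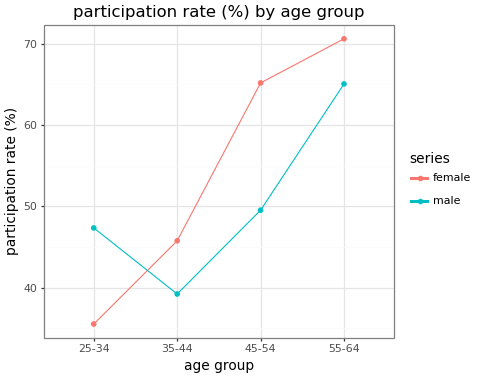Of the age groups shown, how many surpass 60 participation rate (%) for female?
Above 60: 45-54, 55-64.

2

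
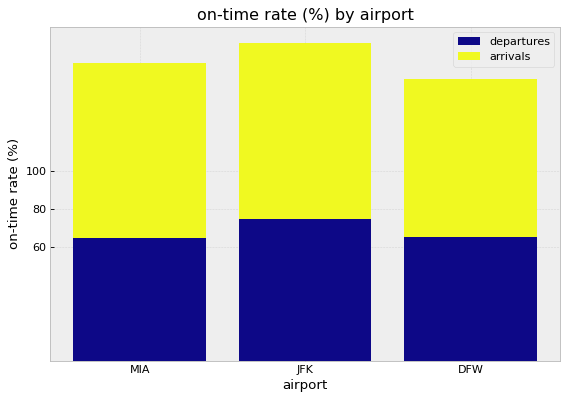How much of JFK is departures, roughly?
≈ 80

departures top ≈ 80, bottom ≈ 0; segment ≈ 80.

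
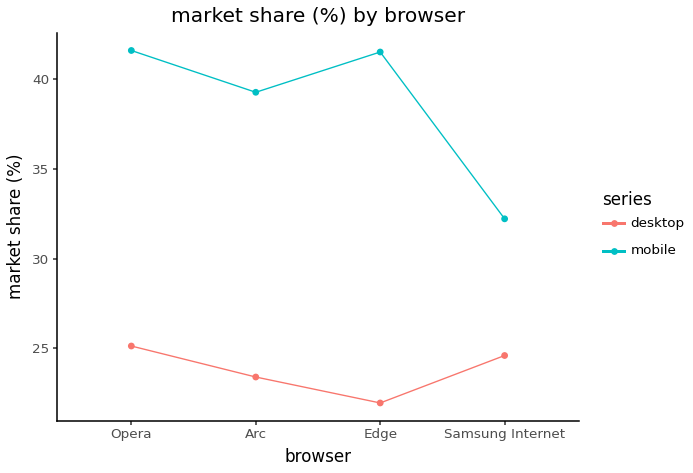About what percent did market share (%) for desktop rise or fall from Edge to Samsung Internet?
≈ +9.1%

Edge ≈ 22, Samsung Internet ≈ 24; (24 − 22) / 22 ≈ +9.1%.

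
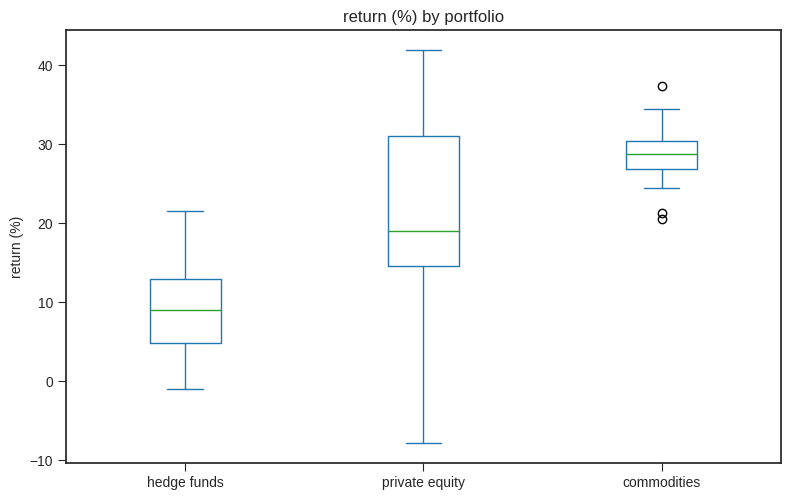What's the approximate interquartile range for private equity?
Q3 ≈ 32, Q1 ≈ 14; IQR ≈ 18.

≈ 18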